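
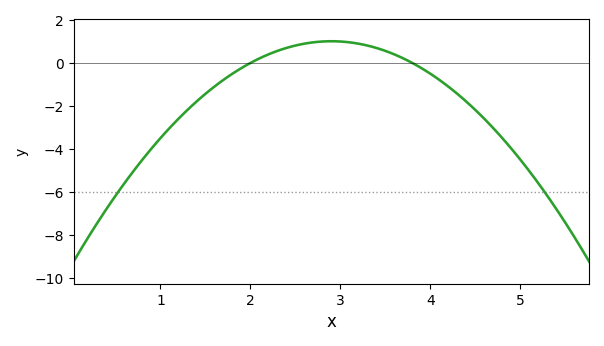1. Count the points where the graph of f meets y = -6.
2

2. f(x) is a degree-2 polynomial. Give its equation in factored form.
y = -1.25(x - 2)(x - 3.8)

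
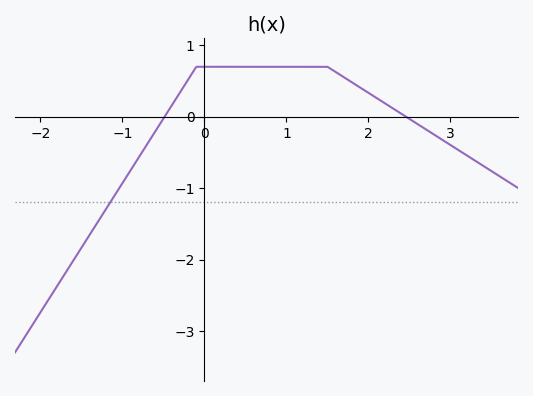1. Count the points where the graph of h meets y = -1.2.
1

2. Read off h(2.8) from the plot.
-0.2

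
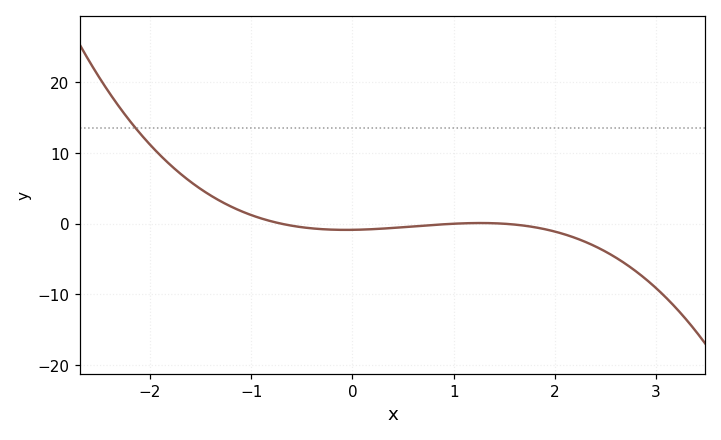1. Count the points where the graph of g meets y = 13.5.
1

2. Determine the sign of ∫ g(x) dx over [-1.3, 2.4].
negative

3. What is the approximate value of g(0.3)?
-1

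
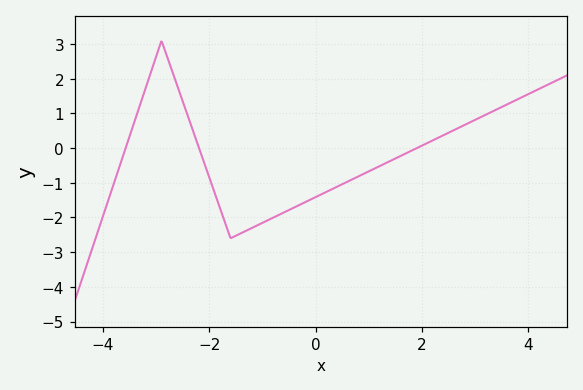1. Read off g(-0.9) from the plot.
-2.08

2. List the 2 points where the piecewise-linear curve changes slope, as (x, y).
(-2.9, 3.1); (-1.6, -2.6)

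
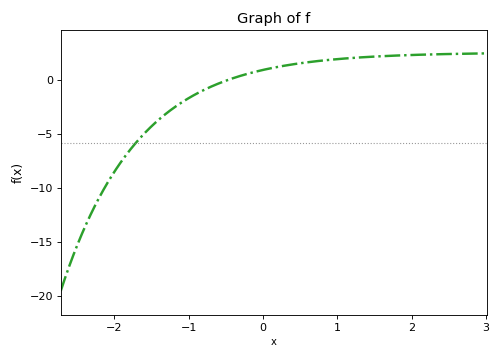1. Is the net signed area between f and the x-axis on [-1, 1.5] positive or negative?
positive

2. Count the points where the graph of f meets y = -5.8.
1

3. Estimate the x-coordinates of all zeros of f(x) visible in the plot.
-0.5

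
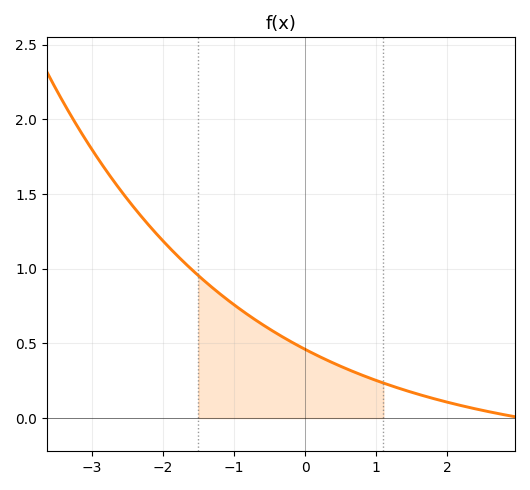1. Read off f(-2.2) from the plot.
1.29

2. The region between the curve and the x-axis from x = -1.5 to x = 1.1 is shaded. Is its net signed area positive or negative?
positive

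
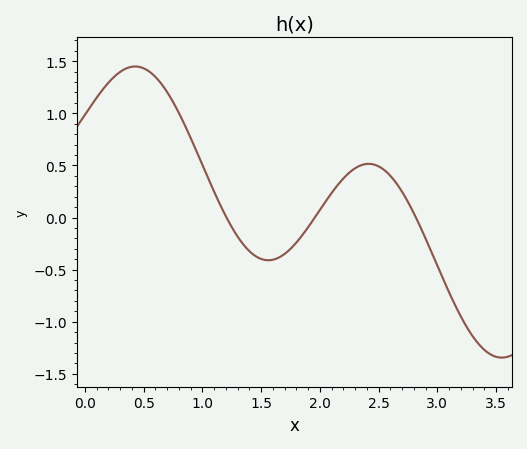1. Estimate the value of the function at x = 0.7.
1.2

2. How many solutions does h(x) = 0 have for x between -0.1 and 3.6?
3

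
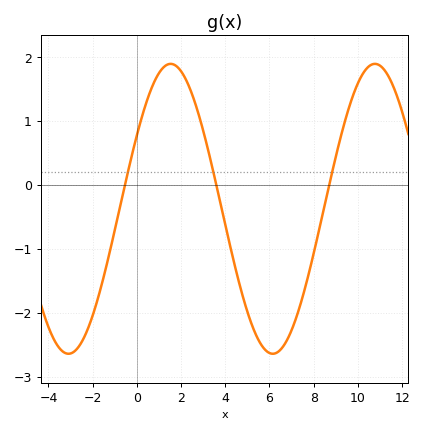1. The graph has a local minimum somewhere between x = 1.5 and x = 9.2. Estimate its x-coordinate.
6.15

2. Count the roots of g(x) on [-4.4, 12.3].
3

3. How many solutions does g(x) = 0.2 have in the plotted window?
3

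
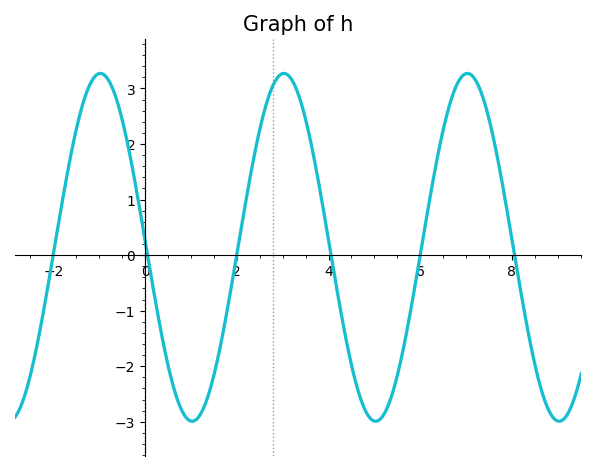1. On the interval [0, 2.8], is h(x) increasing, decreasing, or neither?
neither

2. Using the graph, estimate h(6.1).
0.5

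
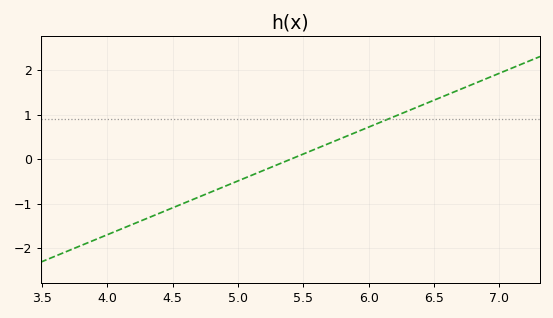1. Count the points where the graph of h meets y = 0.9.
1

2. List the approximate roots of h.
5.4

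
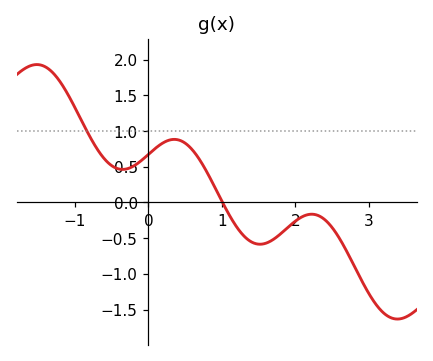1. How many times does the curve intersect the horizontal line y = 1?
1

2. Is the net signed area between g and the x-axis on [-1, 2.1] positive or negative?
positive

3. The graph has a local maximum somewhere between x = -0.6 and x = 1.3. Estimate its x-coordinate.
0.4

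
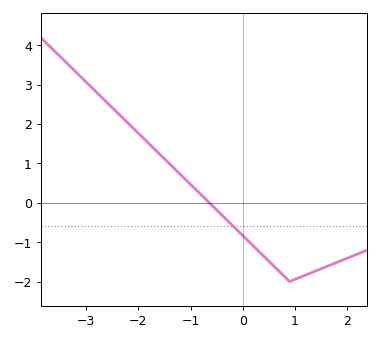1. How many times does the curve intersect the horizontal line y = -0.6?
1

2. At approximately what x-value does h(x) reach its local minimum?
0.901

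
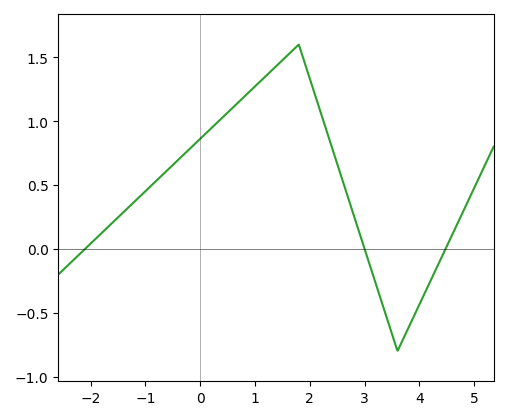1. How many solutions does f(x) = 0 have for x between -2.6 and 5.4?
3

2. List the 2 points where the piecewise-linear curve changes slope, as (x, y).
(1.8, 1.6); (3.6, -0.8)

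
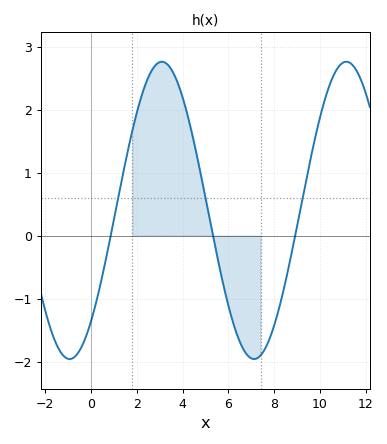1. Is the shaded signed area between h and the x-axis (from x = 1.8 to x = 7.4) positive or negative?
positive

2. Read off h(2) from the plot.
2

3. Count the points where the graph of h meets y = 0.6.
3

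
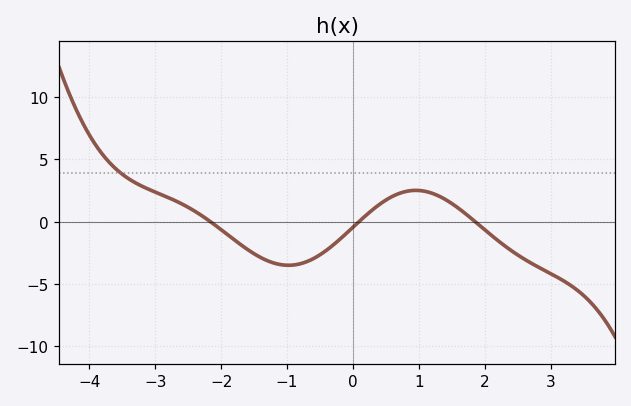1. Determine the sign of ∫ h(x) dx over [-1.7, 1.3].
negative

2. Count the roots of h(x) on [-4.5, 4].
3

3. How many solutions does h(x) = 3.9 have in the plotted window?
1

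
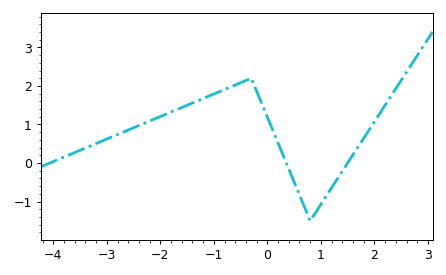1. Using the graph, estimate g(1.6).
0.215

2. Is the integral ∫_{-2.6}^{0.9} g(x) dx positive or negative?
positive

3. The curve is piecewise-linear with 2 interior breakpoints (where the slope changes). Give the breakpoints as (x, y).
(-0.3, 2.2); (0.8, -1.5)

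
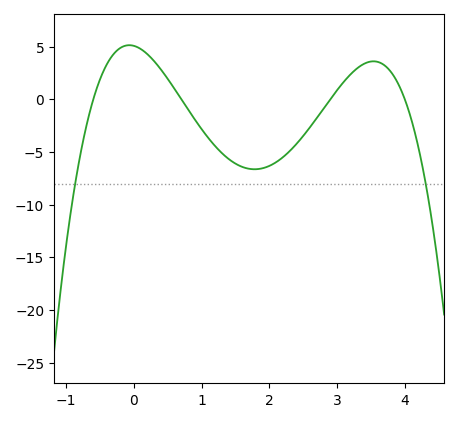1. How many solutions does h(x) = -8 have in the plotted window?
2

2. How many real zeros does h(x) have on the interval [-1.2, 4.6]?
4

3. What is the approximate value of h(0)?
5.07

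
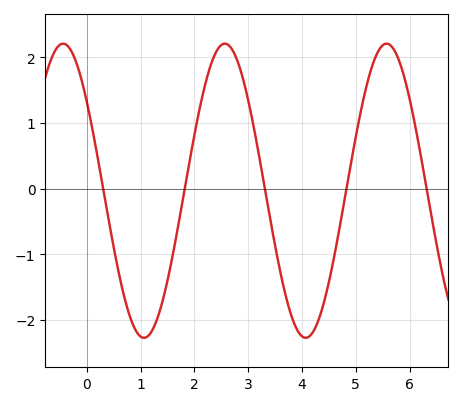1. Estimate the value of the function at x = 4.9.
0.3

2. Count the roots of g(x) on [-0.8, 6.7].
5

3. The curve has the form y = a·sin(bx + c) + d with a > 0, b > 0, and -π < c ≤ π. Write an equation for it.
y = 2.24sin(2.1x + 2.5) - 0.03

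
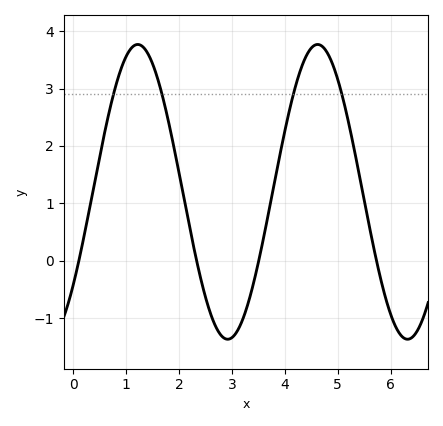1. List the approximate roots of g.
0.111, 2.33, 3.51, 5.73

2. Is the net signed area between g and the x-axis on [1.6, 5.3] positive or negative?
positive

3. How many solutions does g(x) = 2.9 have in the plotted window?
4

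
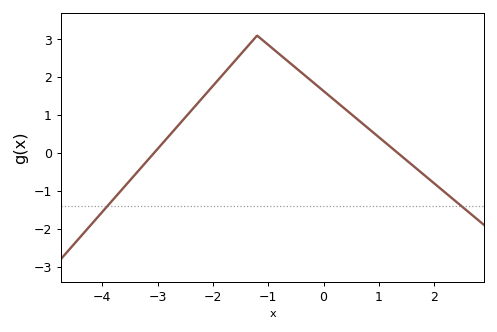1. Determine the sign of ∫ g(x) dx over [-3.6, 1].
positive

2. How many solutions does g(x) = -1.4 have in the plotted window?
2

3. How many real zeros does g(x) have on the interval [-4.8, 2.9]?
2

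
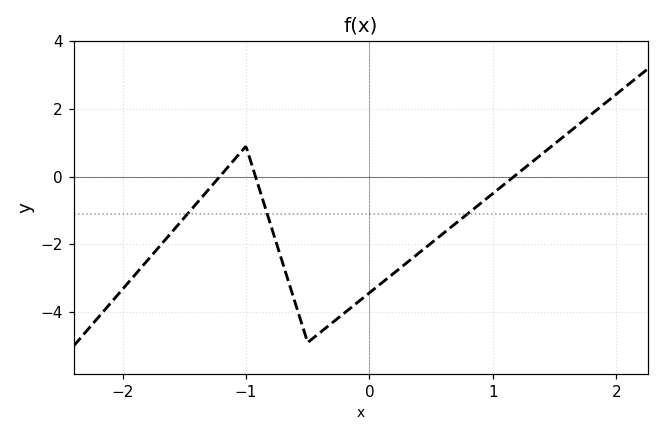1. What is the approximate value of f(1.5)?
0.967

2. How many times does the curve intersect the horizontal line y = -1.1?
3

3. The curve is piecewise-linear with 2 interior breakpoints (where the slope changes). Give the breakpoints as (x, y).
(-1, 0.9); (-0.5, -4.9)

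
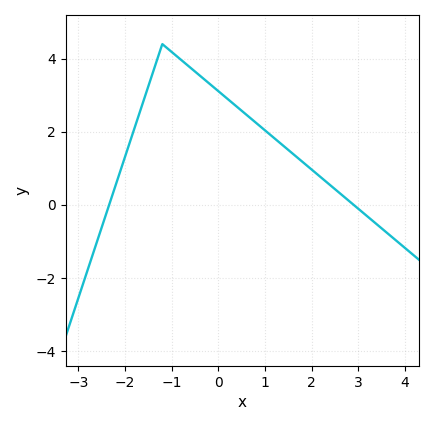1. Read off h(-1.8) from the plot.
2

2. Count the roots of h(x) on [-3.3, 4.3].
2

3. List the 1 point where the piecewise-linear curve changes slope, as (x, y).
(-1.2, 4.4)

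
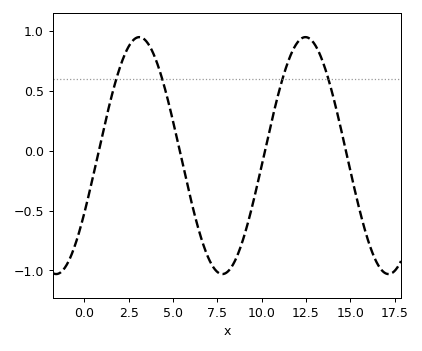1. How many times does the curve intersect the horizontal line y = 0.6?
4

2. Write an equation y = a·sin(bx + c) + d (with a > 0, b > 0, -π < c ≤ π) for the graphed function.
y = 0.99sin(0.67x - 0.5) - 0.04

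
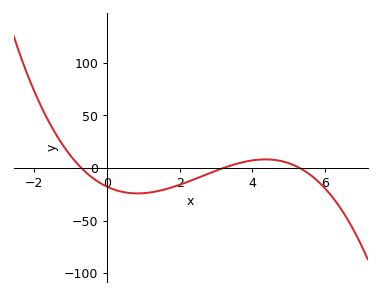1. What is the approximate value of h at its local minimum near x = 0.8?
-24.2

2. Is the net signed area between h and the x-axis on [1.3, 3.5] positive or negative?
negative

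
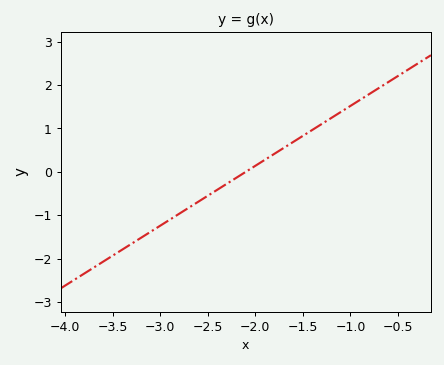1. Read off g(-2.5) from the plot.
-0.6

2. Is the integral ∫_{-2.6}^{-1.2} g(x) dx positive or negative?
positive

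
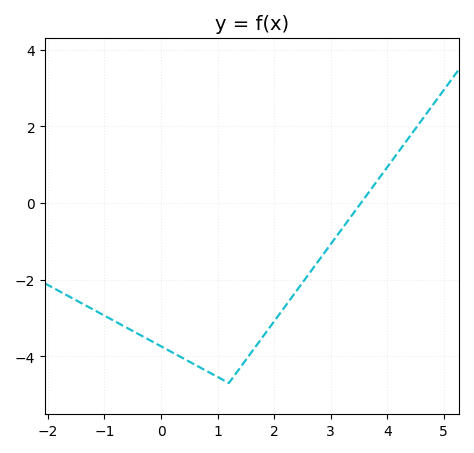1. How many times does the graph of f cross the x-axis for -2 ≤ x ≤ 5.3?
1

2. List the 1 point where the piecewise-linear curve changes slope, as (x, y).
(1.2, -4.7)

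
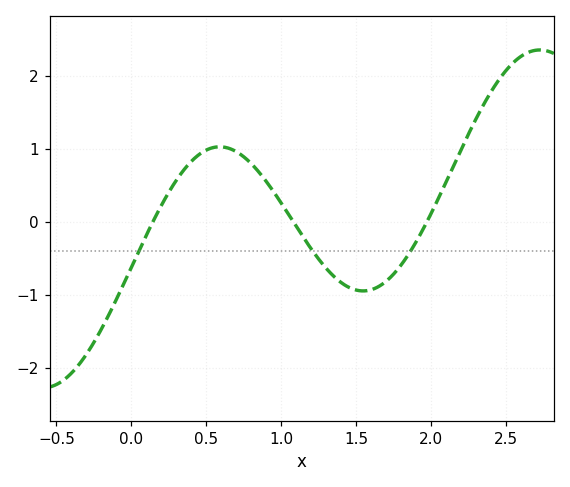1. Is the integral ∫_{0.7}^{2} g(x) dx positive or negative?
negative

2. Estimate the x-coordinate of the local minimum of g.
1.55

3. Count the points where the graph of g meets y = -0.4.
3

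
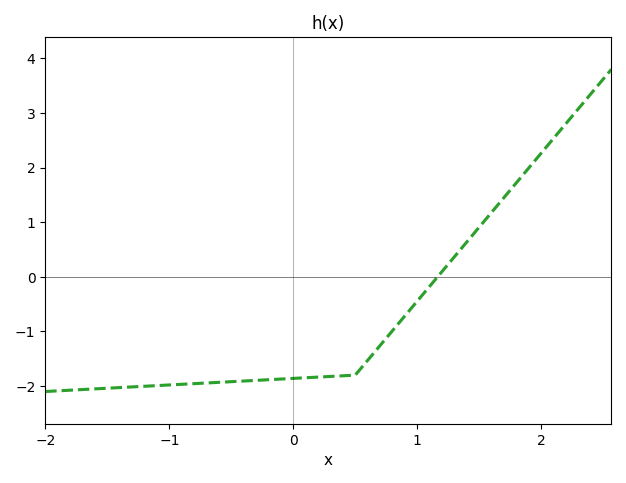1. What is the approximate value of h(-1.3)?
-2.02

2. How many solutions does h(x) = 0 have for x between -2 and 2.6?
1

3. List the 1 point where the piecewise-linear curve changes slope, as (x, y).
(0.5, -1.8)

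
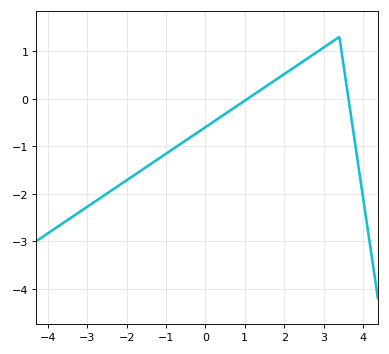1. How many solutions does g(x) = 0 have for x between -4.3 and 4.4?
2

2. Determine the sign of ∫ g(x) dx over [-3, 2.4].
negative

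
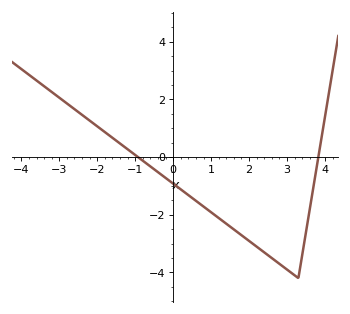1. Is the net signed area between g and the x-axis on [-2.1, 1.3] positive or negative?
negative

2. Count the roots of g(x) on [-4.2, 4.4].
2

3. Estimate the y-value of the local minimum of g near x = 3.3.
-4.2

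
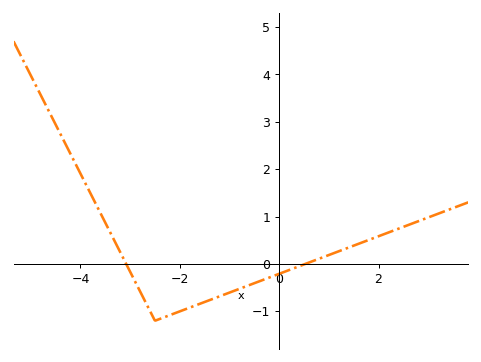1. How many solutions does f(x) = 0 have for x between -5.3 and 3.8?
2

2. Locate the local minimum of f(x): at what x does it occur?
-2.5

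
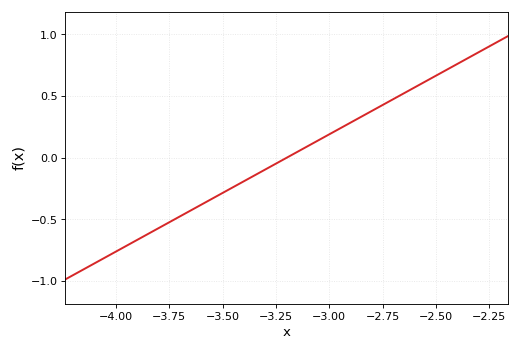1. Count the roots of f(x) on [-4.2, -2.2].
1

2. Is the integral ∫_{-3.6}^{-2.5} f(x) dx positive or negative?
positive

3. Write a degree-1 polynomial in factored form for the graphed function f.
y = 0.95(x + 3.2)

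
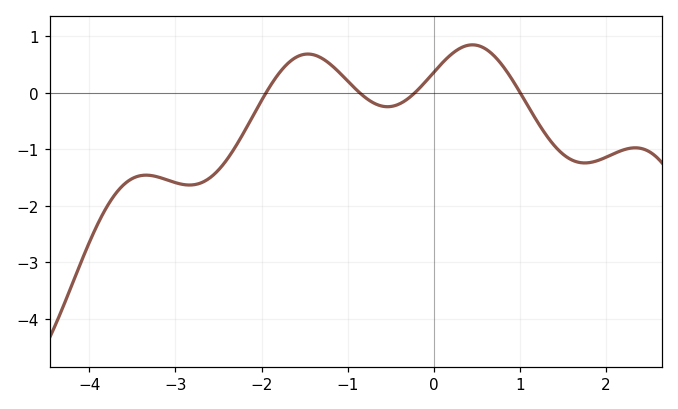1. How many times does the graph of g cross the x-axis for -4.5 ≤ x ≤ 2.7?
4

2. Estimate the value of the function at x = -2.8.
-1.6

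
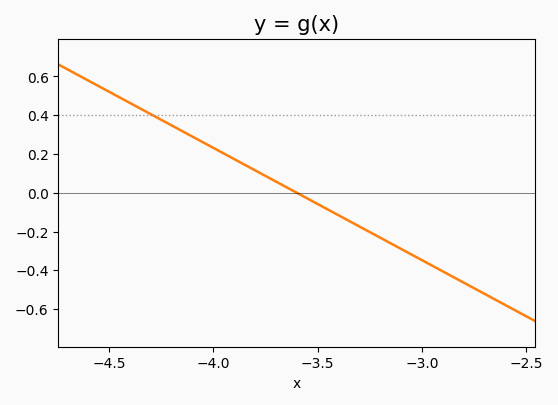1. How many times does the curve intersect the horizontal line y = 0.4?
1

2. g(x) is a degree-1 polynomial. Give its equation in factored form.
y = -0.58(x + 3.6)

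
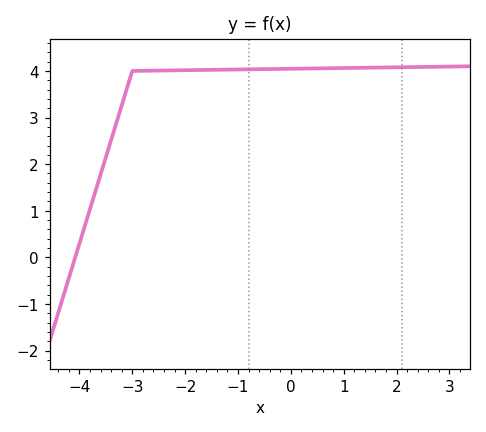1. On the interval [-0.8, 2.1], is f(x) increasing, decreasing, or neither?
increasing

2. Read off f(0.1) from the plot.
4.05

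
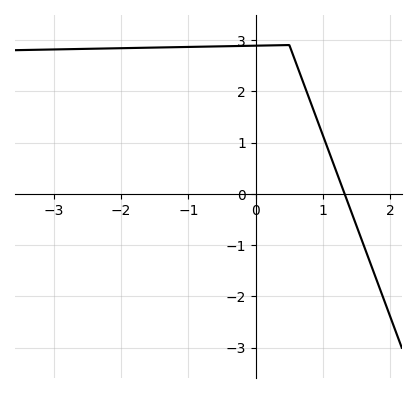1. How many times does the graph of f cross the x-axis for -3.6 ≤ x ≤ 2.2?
1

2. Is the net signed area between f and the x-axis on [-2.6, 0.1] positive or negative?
positive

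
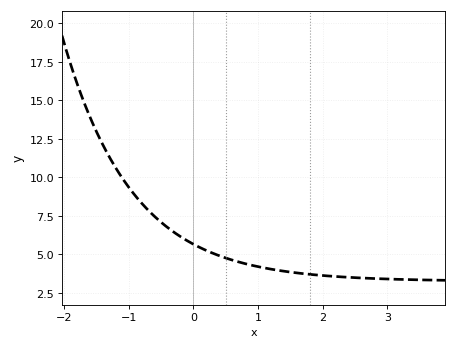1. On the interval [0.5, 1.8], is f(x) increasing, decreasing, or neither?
decreasing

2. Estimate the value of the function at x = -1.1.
9.95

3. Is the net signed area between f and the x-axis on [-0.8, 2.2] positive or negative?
positive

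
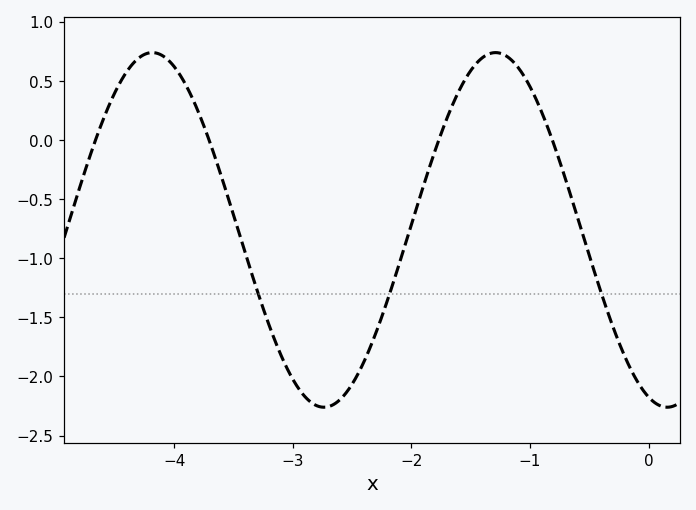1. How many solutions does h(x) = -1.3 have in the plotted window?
3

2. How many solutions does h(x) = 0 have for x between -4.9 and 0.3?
4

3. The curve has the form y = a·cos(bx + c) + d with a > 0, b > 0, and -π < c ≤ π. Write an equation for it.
y = 1.5cos(2.2x + 2.8) - 0.76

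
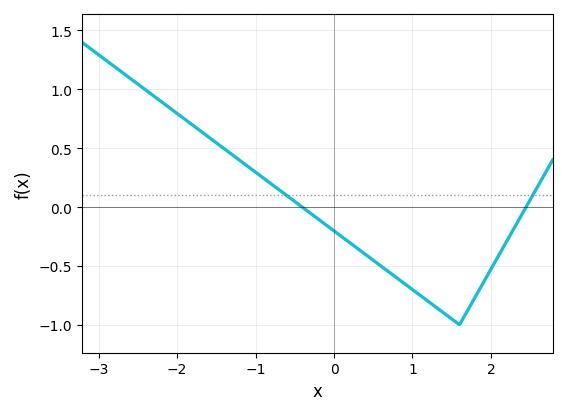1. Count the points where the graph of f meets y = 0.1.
2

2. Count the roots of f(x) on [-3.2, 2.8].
2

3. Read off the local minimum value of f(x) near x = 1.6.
-1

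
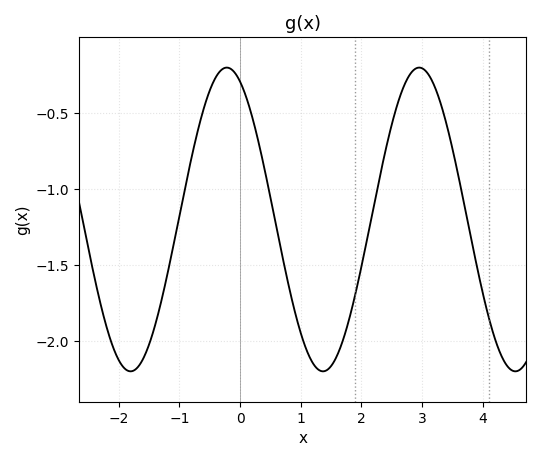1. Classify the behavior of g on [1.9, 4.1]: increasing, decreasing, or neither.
neither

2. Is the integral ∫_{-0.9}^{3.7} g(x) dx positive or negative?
negative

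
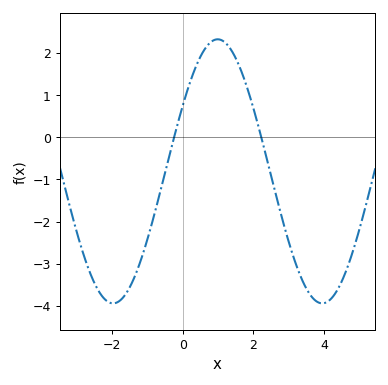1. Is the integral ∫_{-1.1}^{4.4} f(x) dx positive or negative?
negative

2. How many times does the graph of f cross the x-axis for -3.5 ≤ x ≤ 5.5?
2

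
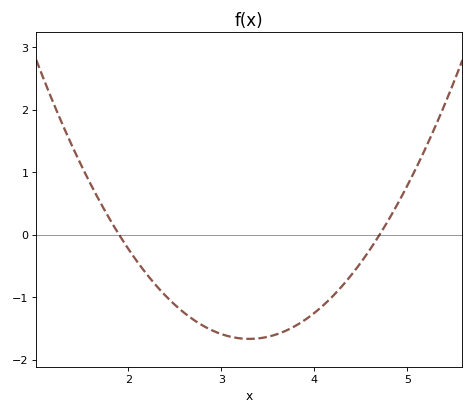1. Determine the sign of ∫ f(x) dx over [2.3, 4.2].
negative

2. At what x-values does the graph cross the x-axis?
1.9, 4.7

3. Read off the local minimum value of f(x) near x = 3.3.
-1.67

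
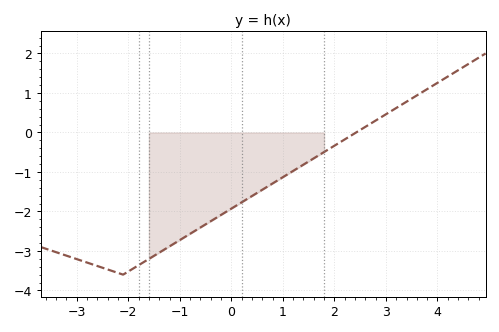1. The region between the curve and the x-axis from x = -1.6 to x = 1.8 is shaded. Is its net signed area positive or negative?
negative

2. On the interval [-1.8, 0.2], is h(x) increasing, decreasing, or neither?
increasing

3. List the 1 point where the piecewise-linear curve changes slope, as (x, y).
(-2.1, -3.6)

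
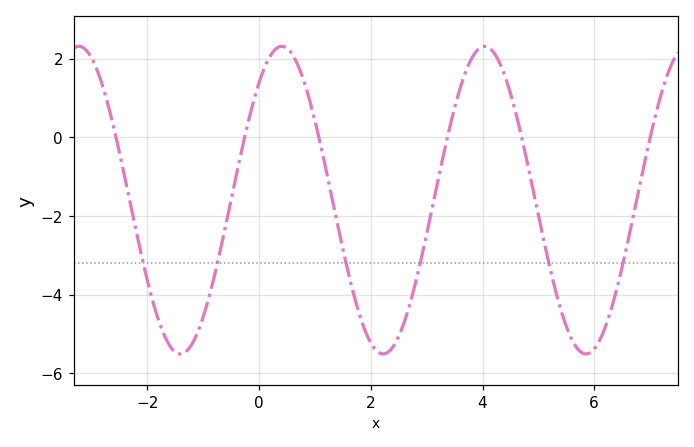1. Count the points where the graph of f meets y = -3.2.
6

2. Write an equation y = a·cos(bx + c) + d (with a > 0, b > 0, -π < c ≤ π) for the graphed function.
y = 3.91cos(1.7x - 0.7) - 1.6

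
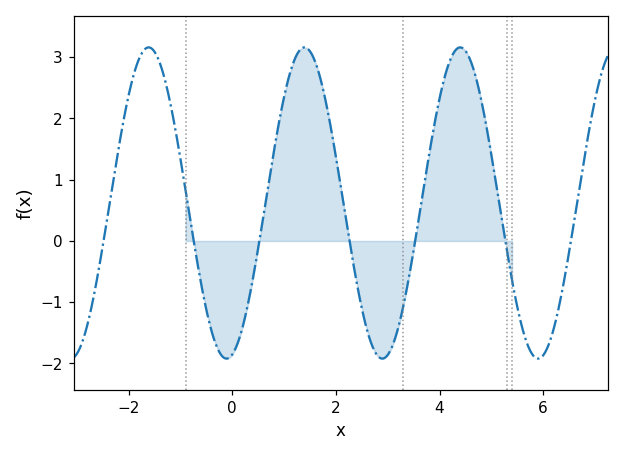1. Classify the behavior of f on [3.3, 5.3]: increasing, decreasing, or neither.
neither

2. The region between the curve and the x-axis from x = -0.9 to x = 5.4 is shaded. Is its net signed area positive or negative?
positive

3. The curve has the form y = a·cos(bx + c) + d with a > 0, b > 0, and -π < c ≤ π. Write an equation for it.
y = 2.54cos(2.1x - 2.9) + 0.62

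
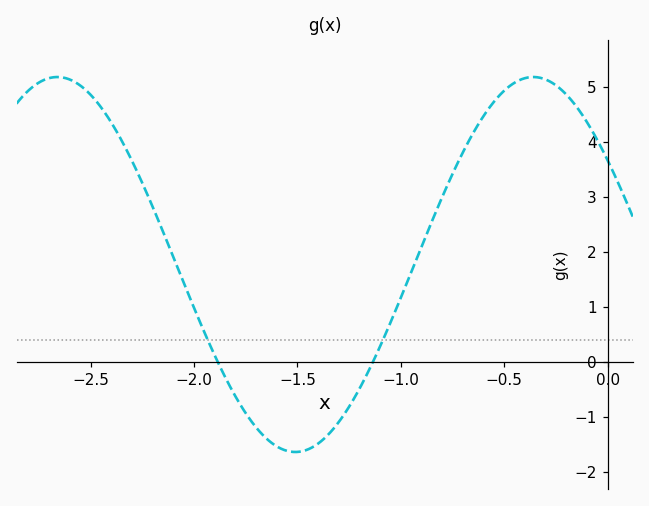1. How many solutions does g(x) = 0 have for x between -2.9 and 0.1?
2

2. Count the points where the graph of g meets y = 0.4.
2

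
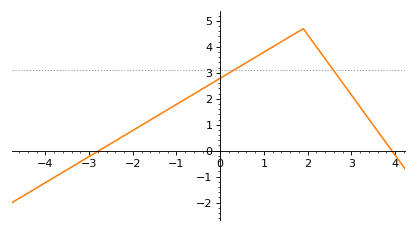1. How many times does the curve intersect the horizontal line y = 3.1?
2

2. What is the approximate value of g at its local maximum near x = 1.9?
4.7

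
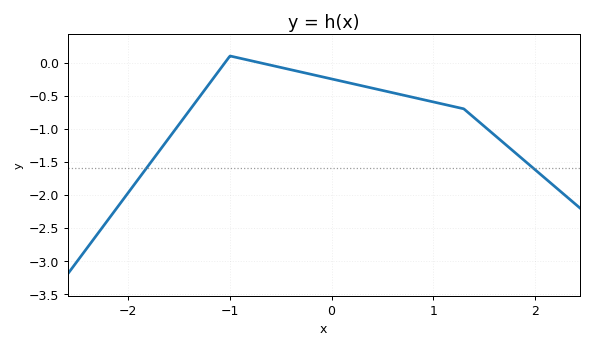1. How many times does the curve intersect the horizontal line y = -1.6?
2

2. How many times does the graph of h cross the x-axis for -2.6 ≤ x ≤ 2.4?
2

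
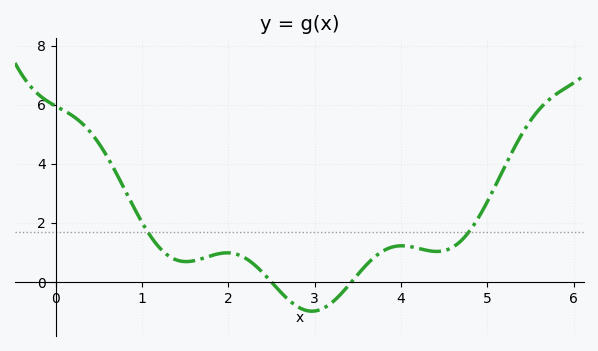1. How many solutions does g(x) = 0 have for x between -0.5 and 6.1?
2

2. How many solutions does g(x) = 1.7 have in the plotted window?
2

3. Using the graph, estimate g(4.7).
1.4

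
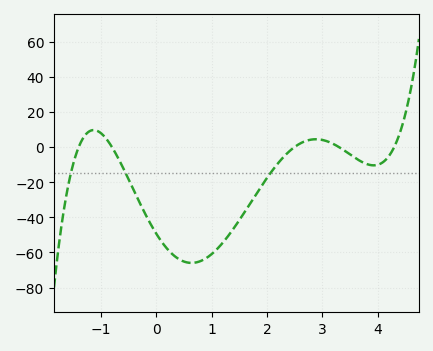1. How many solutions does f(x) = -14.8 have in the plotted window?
3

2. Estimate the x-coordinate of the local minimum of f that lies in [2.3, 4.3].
3.9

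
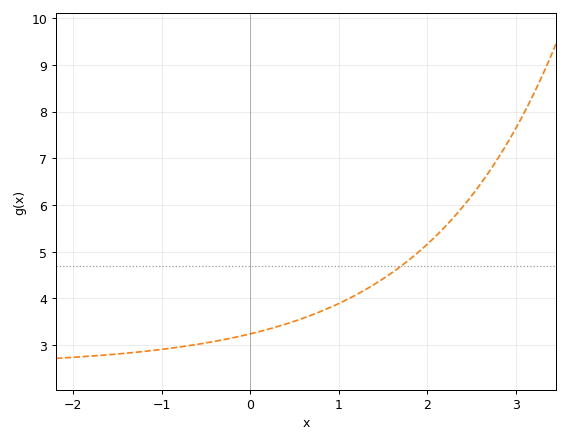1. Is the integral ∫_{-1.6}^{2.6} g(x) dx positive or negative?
positive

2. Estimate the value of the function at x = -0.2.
3.15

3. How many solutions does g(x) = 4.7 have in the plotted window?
1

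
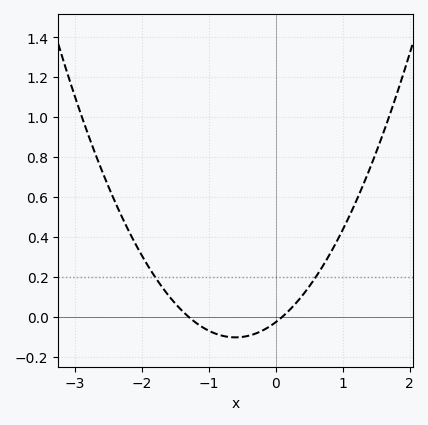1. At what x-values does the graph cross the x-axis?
-1.3, 0.1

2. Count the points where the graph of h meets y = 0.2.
2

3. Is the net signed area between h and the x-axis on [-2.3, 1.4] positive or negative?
positive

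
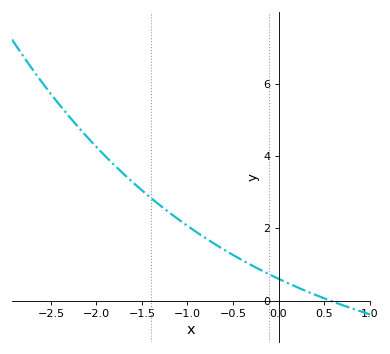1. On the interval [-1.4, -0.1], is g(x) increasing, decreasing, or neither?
decreasing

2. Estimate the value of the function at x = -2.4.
5.4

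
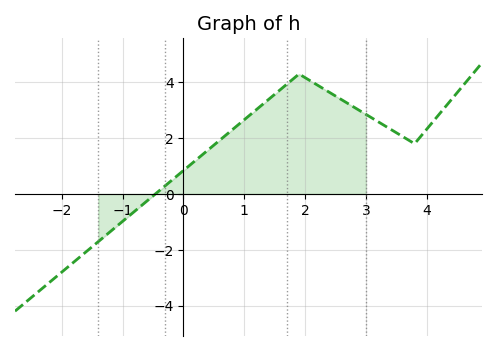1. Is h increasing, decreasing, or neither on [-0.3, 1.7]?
increasing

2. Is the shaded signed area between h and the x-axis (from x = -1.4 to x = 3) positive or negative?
positive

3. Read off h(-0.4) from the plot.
0.2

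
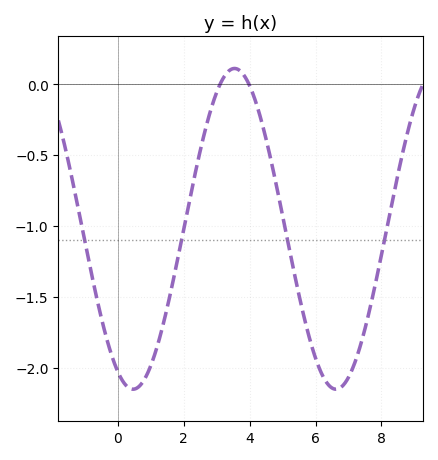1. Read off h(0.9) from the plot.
-2.05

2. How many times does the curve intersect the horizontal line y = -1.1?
4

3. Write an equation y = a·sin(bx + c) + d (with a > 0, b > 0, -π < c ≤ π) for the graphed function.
y = 1.13sin(1x - 2) - 1.02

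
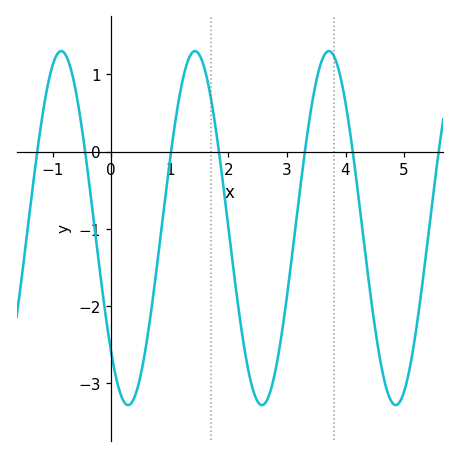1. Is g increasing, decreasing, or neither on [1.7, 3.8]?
neither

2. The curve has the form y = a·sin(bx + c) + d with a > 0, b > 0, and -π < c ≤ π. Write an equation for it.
y = 2.29sin(2.8x - 2.4) - 0.99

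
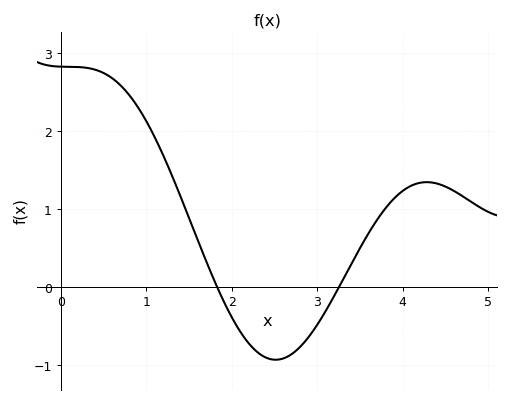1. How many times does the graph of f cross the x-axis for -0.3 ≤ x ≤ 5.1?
2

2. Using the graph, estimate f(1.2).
1.7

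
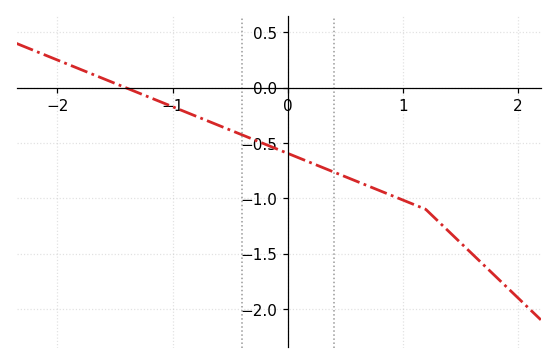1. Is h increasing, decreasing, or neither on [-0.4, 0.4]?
decreasing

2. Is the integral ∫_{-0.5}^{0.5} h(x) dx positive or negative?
negative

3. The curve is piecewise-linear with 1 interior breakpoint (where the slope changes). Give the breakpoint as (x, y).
(1.2, -1.1)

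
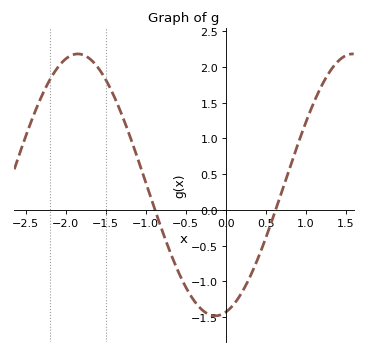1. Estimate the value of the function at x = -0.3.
-1.39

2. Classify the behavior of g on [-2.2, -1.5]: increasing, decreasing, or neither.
neither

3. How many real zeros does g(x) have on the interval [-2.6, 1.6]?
2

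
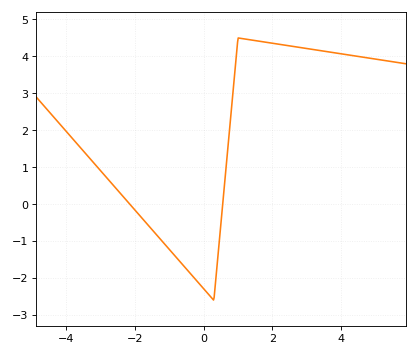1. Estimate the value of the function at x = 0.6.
0.443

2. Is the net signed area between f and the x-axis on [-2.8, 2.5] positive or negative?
positive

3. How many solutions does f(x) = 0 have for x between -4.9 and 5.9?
2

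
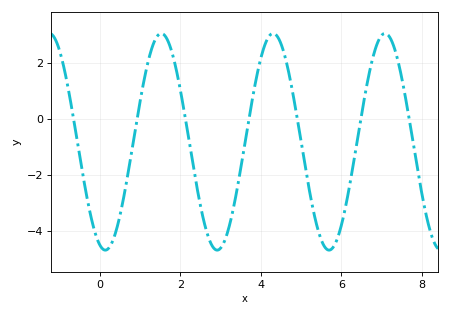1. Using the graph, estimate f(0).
-4.6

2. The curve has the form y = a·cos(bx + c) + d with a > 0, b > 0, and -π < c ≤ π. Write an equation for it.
y = 3.87cos(2.3x + 2.8) - 0.81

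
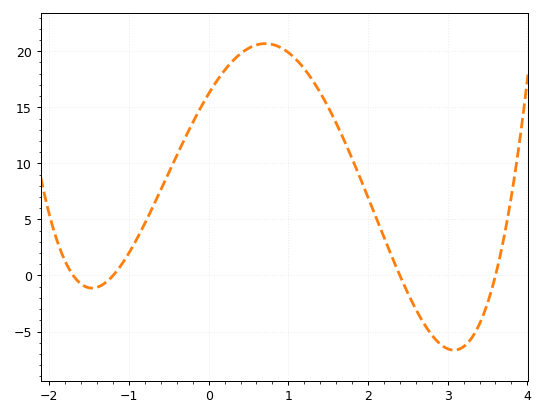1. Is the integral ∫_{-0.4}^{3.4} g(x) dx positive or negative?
positive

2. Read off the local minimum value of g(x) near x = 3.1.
-6.5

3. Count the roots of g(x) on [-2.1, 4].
4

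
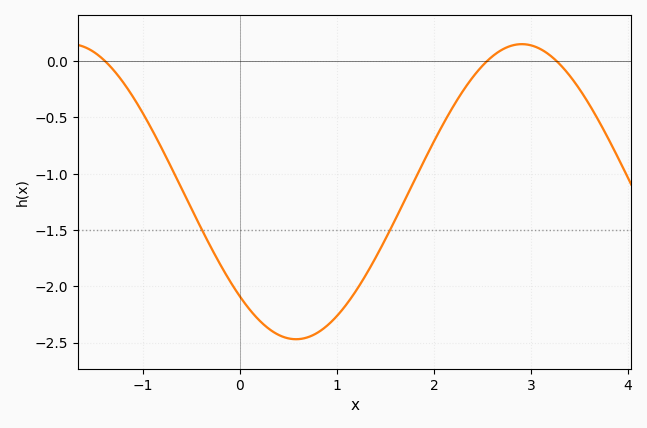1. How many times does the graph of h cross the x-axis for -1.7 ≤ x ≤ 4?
3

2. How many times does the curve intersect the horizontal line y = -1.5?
2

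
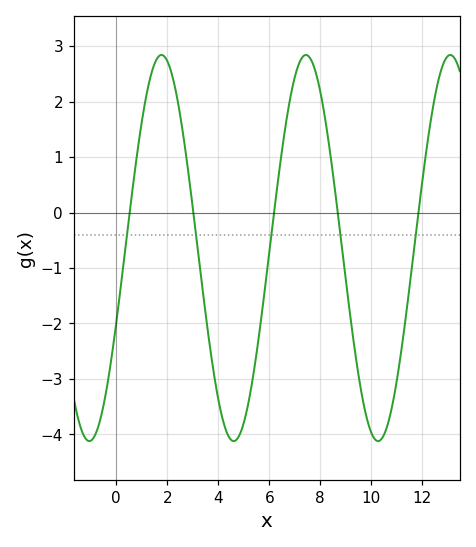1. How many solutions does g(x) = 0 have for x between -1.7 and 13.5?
5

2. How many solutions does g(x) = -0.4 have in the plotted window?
5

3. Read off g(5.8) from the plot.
-1.48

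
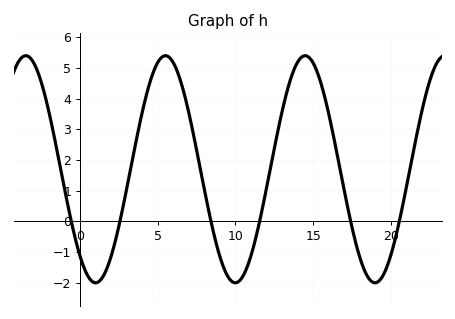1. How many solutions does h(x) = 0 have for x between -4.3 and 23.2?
6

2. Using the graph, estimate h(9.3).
-1.58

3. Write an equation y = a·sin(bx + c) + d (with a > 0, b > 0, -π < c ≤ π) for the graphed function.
y = 3.7sin(0.7x - 2.28) + 1.7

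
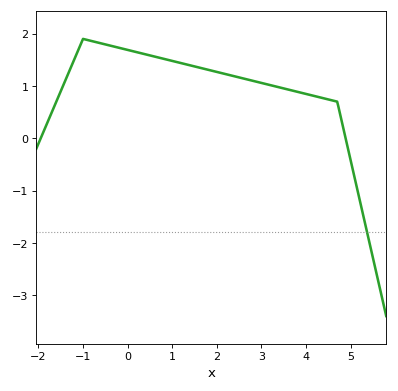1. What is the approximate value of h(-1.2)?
1.5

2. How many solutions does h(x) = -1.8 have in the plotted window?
1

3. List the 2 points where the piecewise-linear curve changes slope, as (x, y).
(-1, 1.9); (4.7, 0.7)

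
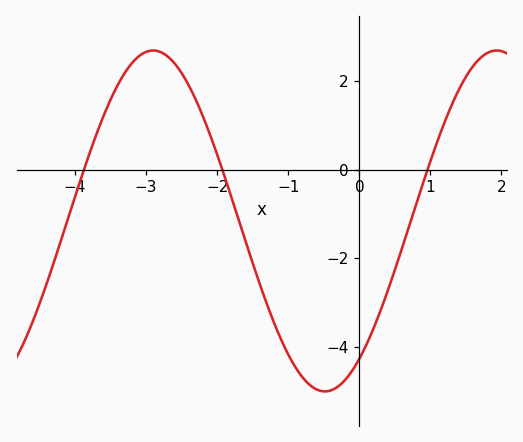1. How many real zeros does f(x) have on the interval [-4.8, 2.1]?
3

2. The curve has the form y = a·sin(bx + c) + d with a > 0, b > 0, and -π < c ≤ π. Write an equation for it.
y = 3.85sin(1.3x - 0.94) - 1.16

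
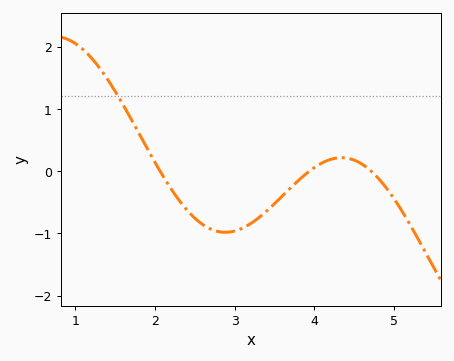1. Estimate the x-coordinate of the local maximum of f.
4.3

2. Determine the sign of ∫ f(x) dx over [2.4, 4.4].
negative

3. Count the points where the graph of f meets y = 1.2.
1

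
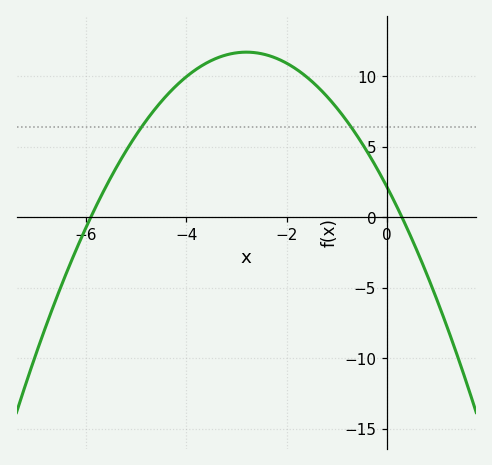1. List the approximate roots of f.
-5.9, 0.3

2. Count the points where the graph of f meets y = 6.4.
2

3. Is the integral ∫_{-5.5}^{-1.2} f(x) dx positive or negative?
positive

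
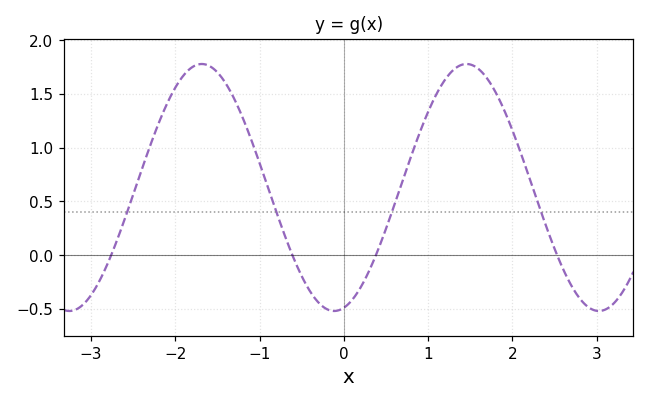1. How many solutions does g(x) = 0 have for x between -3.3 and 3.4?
4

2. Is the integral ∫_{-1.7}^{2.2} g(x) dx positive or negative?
positive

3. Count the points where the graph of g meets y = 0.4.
4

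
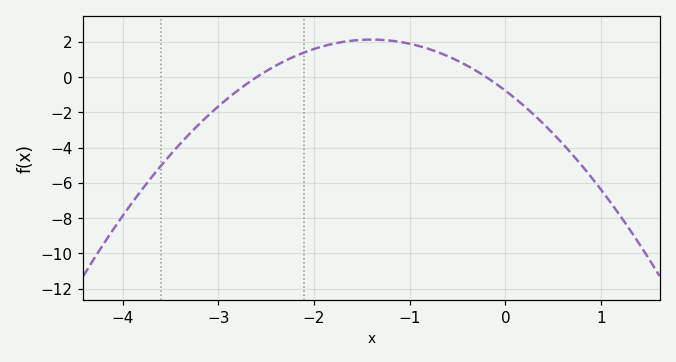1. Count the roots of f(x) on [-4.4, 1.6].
2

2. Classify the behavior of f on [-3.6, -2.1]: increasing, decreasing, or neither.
increasing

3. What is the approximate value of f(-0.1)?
-0.4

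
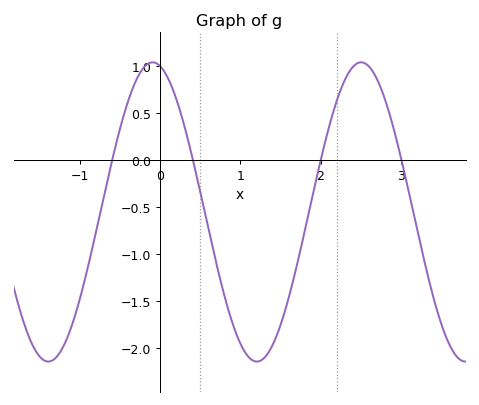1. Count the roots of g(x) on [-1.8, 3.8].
4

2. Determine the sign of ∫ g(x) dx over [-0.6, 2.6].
negative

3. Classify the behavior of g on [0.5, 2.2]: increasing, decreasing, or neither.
neither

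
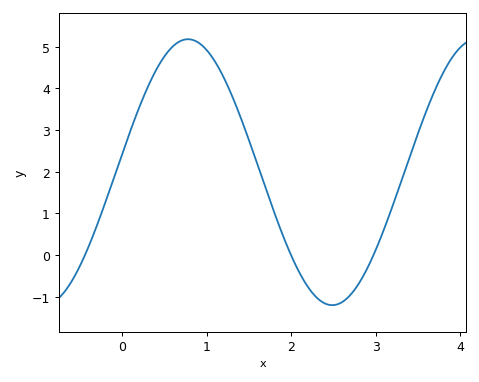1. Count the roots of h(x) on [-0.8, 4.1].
3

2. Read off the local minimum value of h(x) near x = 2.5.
-1.2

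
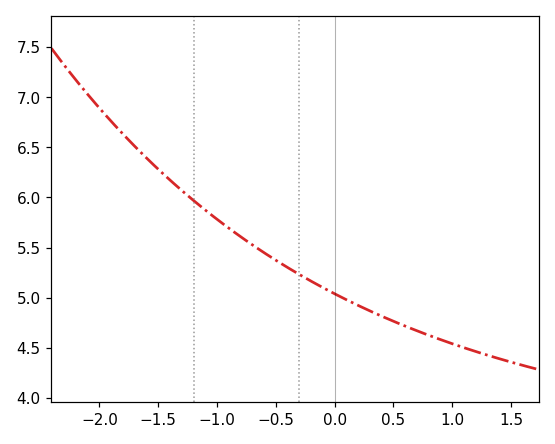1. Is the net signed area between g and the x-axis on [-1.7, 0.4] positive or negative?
positive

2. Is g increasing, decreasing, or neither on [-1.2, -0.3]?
decreasing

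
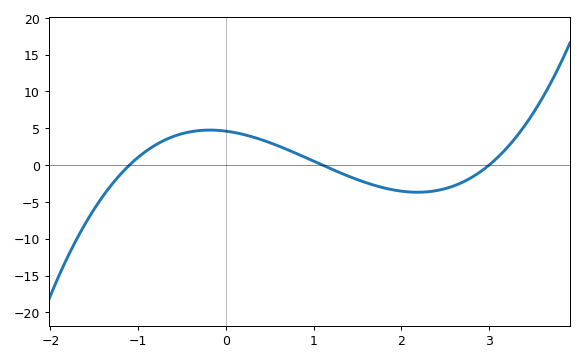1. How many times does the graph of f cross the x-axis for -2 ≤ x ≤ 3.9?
3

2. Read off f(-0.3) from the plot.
4.69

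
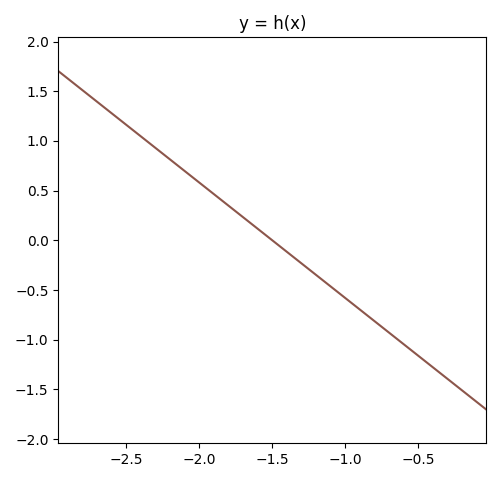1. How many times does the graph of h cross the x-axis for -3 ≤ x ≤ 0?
1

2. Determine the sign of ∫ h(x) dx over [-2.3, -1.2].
positive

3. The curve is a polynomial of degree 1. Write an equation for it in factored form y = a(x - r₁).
y = -1.16(x + 1.5)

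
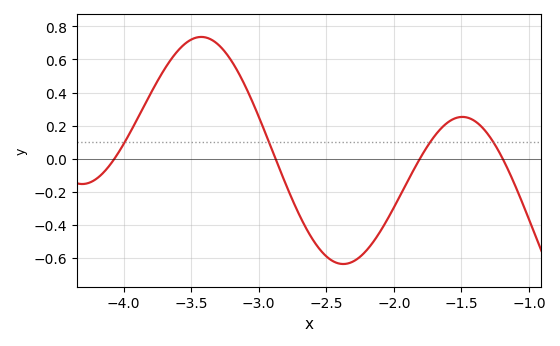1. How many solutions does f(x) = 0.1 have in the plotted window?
4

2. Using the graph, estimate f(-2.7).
-0.339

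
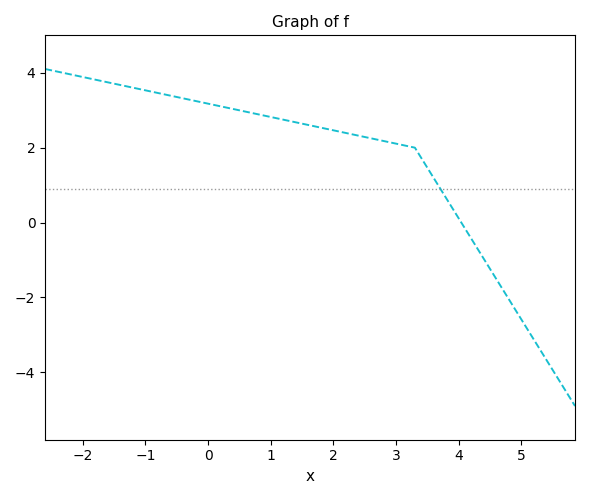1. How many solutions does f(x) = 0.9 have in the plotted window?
1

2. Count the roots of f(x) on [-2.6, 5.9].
1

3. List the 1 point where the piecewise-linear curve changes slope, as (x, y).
(3.3, 2)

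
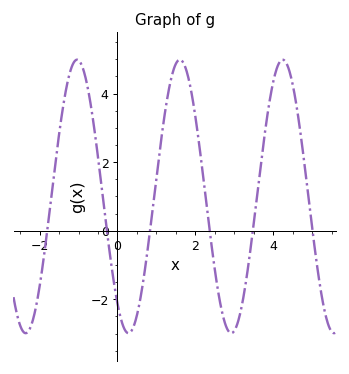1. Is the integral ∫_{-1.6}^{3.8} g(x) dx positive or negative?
positive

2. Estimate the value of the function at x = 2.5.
-1.2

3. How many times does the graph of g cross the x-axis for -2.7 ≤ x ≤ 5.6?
6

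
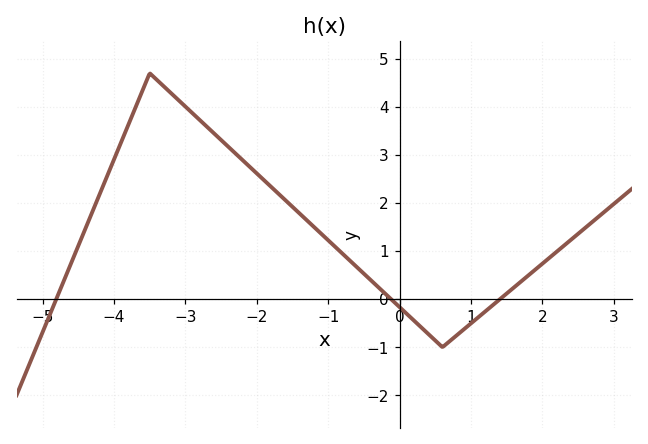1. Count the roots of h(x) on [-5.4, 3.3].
3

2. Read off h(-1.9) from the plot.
2.5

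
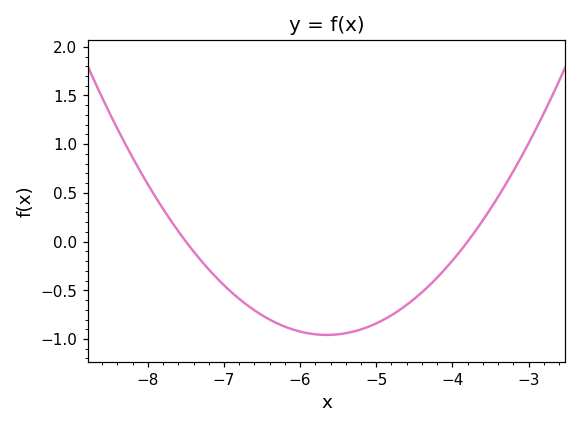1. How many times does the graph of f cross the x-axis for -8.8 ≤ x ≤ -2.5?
2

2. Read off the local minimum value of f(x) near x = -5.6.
-0.958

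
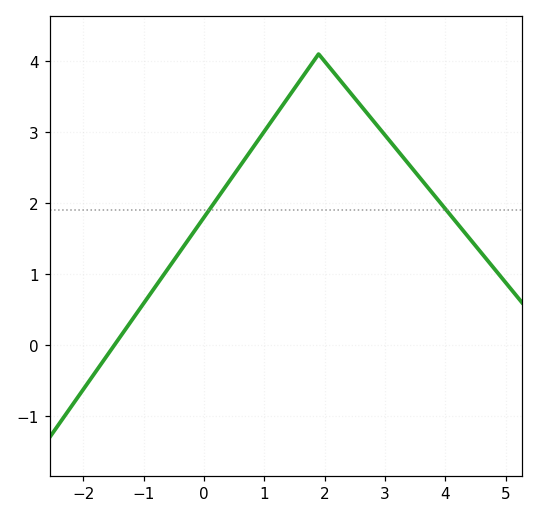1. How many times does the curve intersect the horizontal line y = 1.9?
2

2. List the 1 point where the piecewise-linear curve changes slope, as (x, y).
(1.9, 4.1)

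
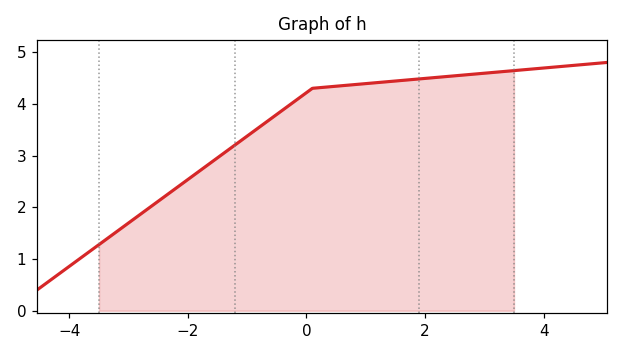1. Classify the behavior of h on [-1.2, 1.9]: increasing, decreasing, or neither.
increasing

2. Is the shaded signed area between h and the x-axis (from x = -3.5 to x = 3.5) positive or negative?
positive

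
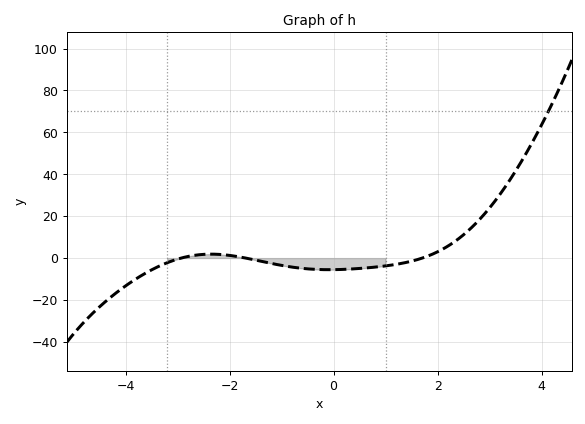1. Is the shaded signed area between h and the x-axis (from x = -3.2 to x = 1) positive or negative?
negative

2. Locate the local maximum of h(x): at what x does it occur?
-2.4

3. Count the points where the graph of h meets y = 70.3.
1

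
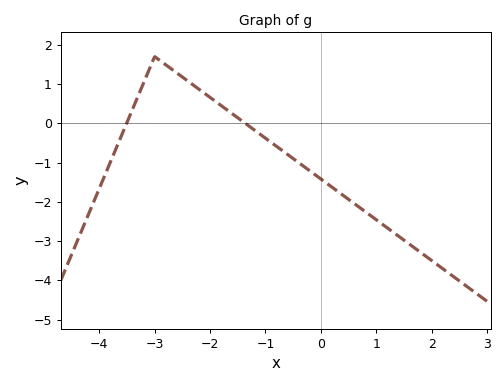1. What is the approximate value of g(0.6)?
-2.04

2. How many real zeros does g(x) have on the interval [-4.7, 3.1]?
2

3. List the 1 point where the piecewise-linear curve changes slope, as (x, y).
(-3, 1.7)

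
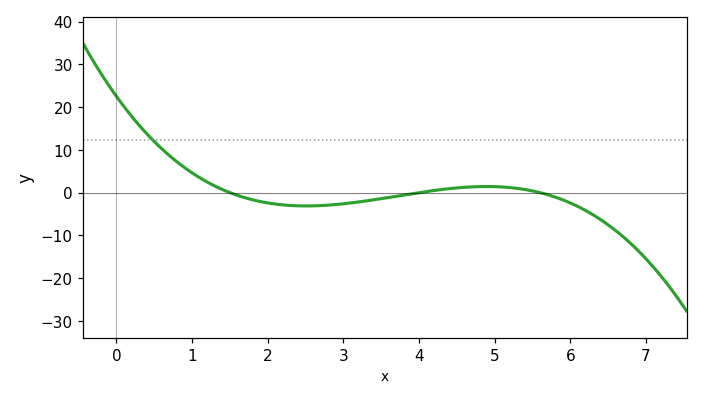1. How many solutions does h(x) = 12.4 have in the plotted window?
1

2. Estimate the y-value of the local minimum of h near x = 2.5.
-3.12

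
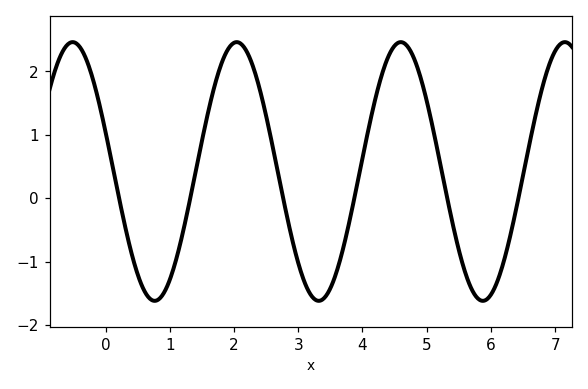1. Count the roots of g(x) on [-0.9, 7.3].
6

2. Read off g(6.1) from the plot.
-1.3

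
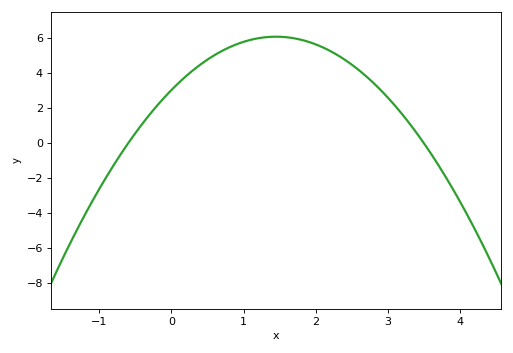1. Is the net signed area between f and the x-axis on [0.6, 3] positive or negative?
positive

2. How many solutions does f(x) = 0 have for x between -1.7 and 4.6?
2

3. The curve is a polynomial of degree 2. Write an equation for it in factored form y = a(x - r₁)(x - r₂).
y = -1.45(x + 0.6)(x - 3.5)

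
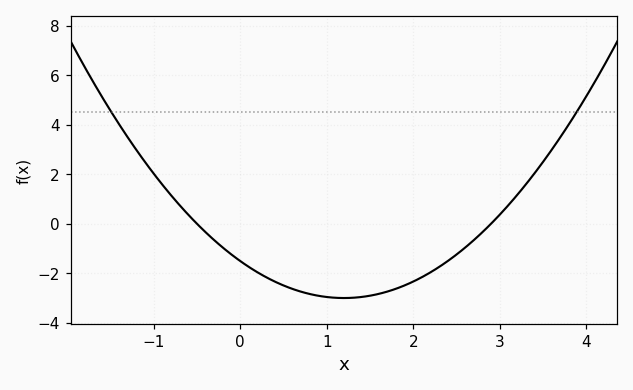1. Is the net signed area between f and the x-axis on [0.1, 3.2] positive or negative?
negative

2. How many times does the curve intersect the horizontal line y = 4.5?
2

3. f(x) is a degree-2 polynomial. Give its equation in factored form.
y = 1.04(x + 0.5)(x - 2.9)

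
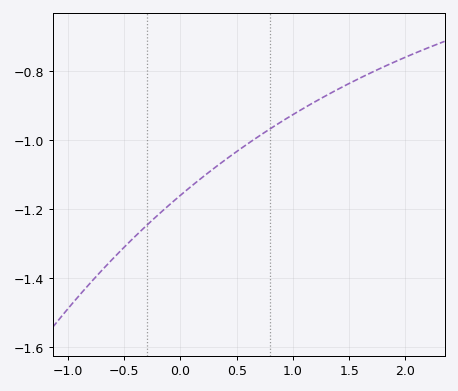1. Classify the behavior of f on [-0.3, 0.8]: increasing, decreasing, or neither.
increasing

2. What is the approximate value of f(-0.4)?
-1.28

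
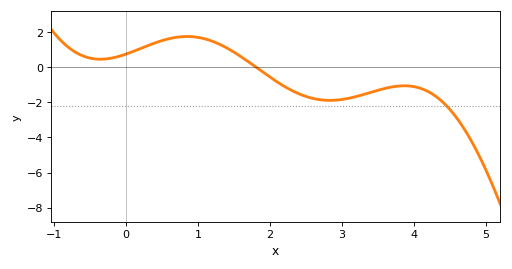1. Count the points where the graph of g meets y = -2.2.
1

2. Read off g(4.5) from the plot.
-2.4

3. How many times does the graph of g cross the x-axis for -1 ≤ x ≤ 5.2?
1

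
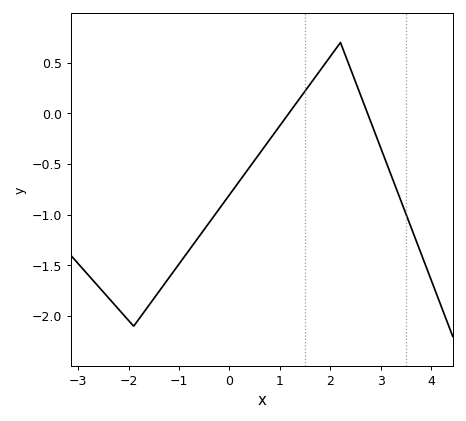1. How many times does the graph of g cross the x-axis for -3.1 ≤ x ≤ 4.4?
2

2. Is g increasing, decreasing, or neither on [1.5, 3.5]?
neither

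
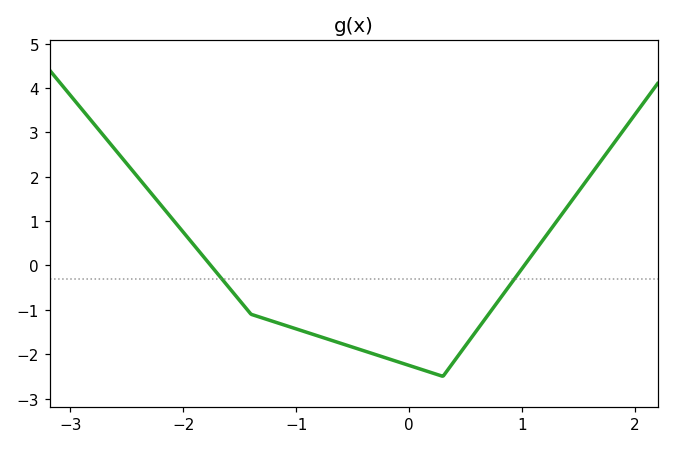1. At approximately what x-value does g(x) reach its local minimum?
0.3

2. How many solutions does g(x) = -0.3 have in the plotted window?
2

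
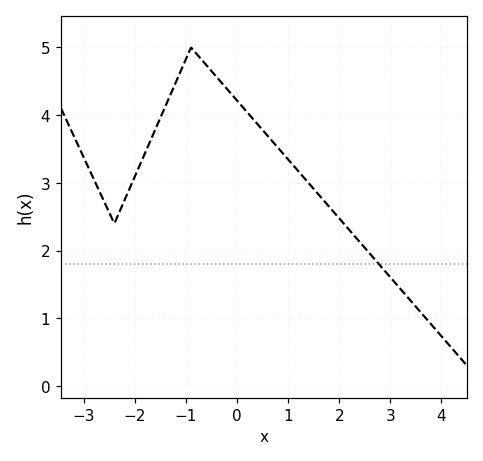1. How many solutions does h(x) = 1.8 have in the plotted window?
1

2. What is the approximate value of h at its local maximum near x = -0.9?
5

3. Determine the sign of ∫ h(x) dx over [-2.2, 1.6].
positive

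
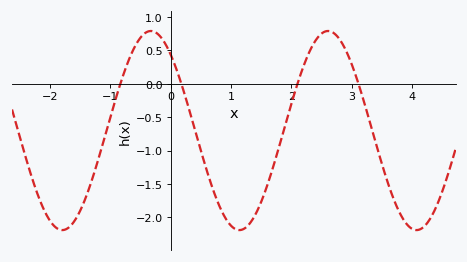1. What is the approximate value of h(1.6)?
-1.55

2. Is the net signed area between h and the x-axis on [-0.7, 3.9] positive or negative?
negative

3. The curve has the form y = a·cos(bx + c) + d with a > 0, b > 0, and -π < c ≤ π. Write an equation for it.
y = 1.49cos(2.1x + 0.7) - 0.7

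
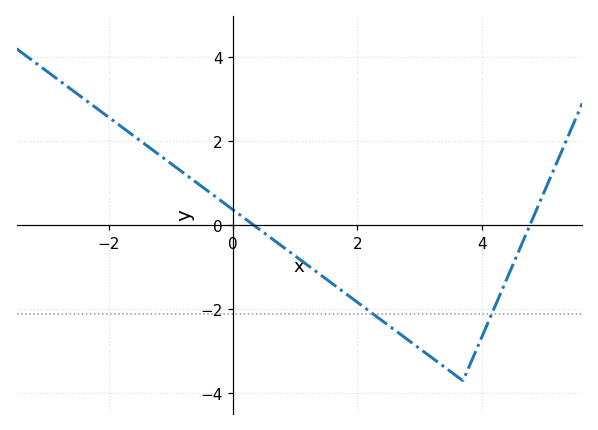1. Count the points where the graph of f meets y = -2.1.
2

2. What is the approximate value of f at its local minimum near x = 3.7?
-3.6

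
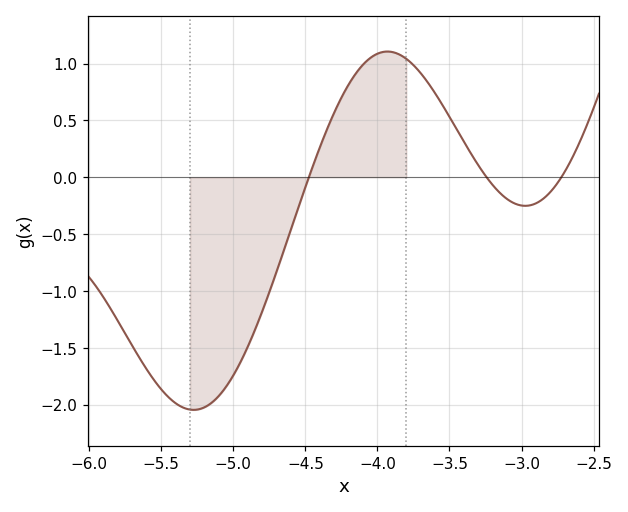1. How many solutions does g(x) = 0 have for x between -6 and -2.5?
3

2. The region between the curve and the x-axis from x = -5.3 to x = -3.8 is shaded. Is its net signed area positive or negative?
negative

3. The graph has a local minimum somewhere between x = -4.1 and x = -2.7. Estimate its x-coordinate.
-2.95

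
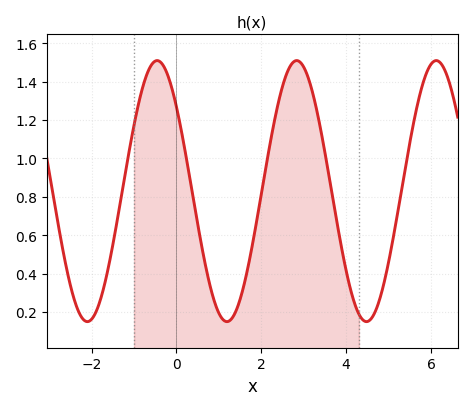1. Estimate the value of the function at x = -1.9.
0.2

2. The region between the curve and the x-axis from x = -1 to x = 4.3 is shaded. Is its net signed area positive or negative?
positive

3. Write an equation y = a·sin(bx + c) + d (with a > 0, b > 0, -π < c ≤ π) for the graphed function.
y = 0.68sin(1.9x + 2.4) + 0.83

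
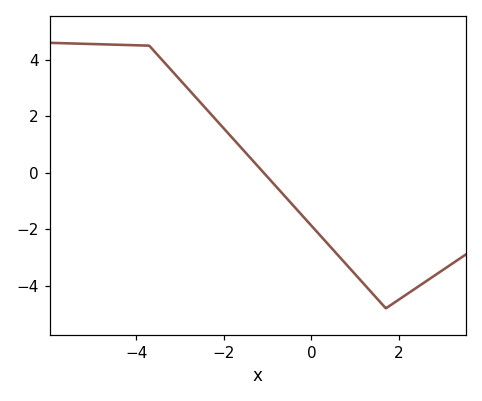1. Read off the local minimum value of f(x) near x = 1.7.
-4.8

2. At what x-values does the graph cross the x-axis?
-1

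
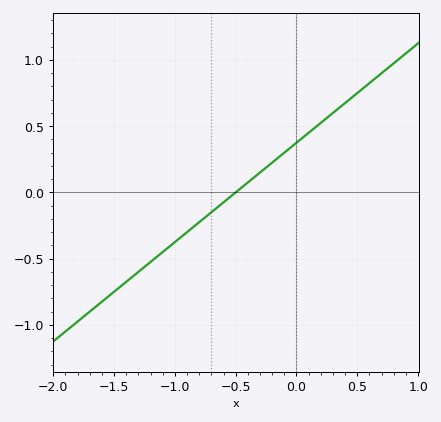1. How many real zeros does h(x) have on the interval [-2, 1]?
1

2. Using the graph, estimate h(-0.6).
-0.075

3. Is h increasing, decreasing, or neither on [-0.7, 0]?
increasing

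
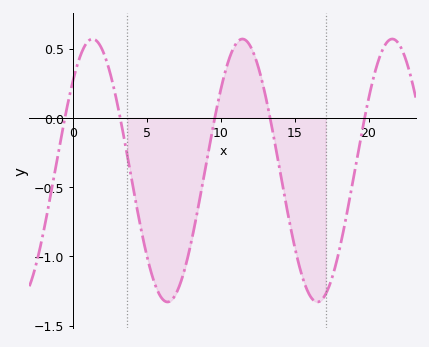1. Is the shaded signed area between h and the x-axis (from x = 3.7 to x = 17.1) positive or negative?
negative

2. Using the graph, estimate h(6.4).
-1.35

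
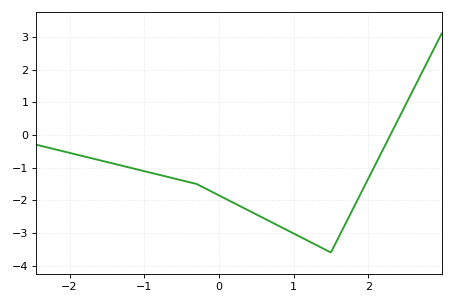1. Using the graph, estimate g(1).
-3.02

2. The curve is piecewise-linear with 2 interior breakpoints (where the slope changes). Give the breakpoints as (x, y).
(-0.3, -1.5); (1.5, -3.6)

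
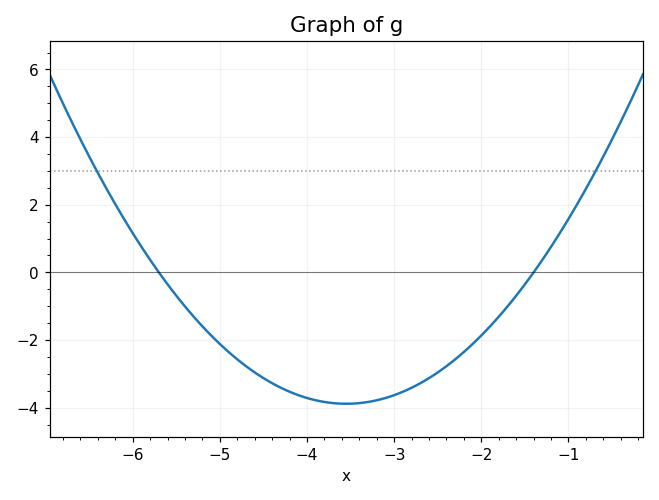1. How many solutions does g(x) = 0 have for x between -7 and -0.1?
2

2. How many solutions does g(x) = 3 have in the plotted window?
2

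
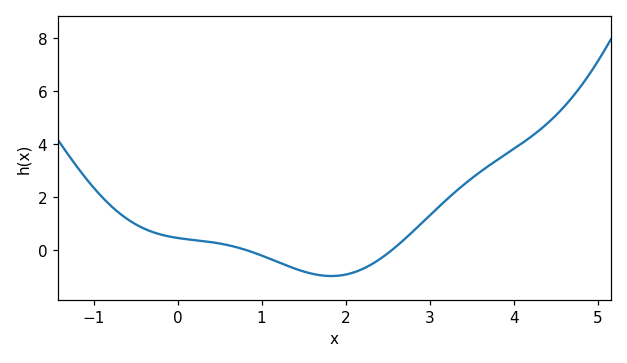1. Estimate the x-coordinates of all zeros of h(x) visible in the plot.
0.806, 2.56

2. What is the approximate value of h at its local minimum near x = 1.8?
-0.992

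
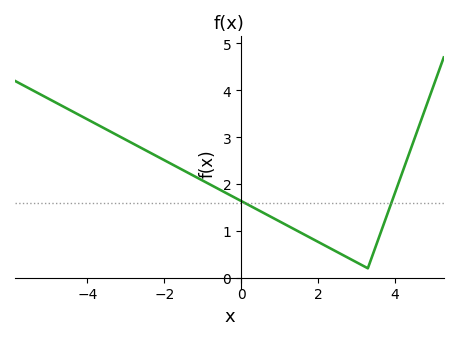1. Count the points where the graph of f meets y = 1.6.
2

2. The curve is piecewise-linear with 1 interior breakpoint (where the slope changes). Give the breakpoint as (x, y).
(3.3, 0.2)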